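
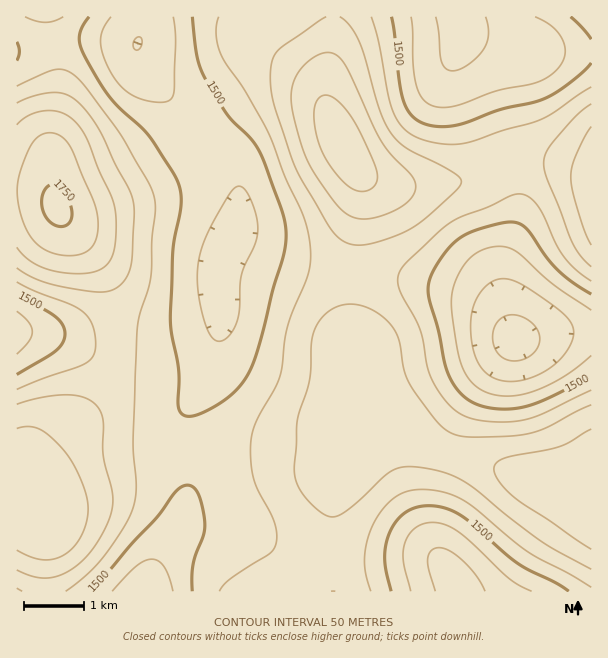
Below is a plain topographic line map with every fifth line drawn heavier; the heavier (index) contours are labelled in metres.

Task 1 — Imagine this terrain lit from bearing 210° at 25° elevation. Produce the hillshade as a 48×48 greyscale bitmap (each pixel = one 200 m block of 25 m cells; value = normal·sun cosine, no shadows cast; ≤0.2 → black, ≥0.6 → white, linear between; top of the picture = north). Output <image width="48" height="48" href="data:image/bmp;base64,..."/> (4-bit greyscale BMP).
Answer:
<image width="48" height="48" href="data:image/bmp;base64,Qk32BAAAAAAAAHYAAAAoAAAAMAAAADAAAAABAAQAAAAAAIAEAAATCwAAEwsAABAAAAAAAAAAAAAAABEREQAiIiIAMzMzAERERABVVVUAZmZmAHd3dwCIiIgAmZmZAKqqqgC7u7sAzMzMAN3d3QDu7u4A////AO7cuqqqq7u6iHd3eIh2ZVRFZ4q8zd7//+7cuqmaq7uph3d3iJiHZVVVaJvN3u7//93Muqmaq7qpiIiIiZmHZlVWebze7v///sy6qZmZqqqYiIiImqmYdmZnm83u/+7u7bqpmIiZqqqZmZiZmqmYd3eJvN7//u7dzKmYh3iImZmZmZmaqqqYiIibze///u3MupiHd3d4iZmZmZqqu6qZmZms3v//7ty7qoiHdmZneImZmqqru6qpmZq97v/+7cuqmYh3dmZmeImZmqqruqqqmaq93u7ty7qZiId3ZlVmeImZqqqqqpmZmZq83dzLqpiHeHd2ZmZmeImZmaqqmZmZmZq7u7qph3d3d3d2ZmZnd4iZmZmpmZmYiJqqqYh2ZVVneHd3d3d3d3iJmZmZmZmIiJmZh2VUREVWeHd3d3d3d3eIiImZmZmYiZmIZUQyIzRWZ1ZmZ2Znd3d3iIiZmZmZmZh2VDIhEjNFVkVWZmZneId3d4iImZmZmYdlQyIREiM0RERVVWZniId3d4iImZmZmIdlQyIhIiMzNERFVWZ3iHd3d4iJmZmZmHZVQzIiIzRERFVVZneIh3d3eIiZmqmZiHZlRDMzRFVVVWZmd4iId2ZneImaqqmYh3ZlVENEVmd3d3d4iZmYd2ZneImaqqmYh3ZlVERVZ4mZiJmqqqqYd2ZneImaqZmId2ZVREVniaqqqczMy7qYd3ZneJmZmZiHdmVERFV4mru7u+7u3cqYh3ZneJqpmYh3ZlVERVaJq7zN3v//7cuph3ZniZqZmYh3ZmVVVmeJq83e////7cuod2ZniZmZmYiHd2Znd3iaq83v///+7cqYdmZ3iZmZmZmYiIiIiIiavN7////u3LmHZmZ4iJmZmaqpmZmZmJmqvN7v/+7dy5hmZmd4iImZqqq7qqqqmZqrzN3u7t3MqYZmZnd4iJmaq7vMu7uqqqu8zN3d3czKl2VWZneIiJmqu8zMzLu6qrvMzM3d3cupdlVVZnd4iJqrzN3dy7uqqrvMvMzd3LqYZURFVmd4iJq83e7dy6qZmau7u8zczKmHVERERVZ4iJq93u7cupiHeJmZqrzMu5mGVDNERVZ4iJrN7u7bqHZmZniImru7qph2VENERWZ4iavN7u3KhlRERWZ3iaqqmZh2VDNERWd4iazd7ty5dTIiNFVneImZmYh1QzM0VWd4mrze7cunUyERI0VWZ3eIiHZUMyIzRWeJmrzd3cqGQhESI0VVZmZ3iGVDMiIjRWeJq8zd3Ll1MhEiNEVVVVVmd1RDMhEjRniau8zMy6hkMiIzRFVVRERWZkRDMiEkV4mrvMzLupdkMzM0VWZlVERVVVVUQyI1aJq7zLu6qYdUQzNFZndmZVVmZnZlQzNGeJq8zLupmHZVRERFZ3d3d2d3d4iGVERXiaq7u7qZh3ZlRERWd4iIiIiZmaqYZVZ4iau7uqmId3ZlRERWd4iImZqqu8uph3eImqu7qpiHd3ZlREVWZ3iZqqu8zMy6mIiJmru7qYh3d3ZlVEVWZ3iaq7zN3Q=="/>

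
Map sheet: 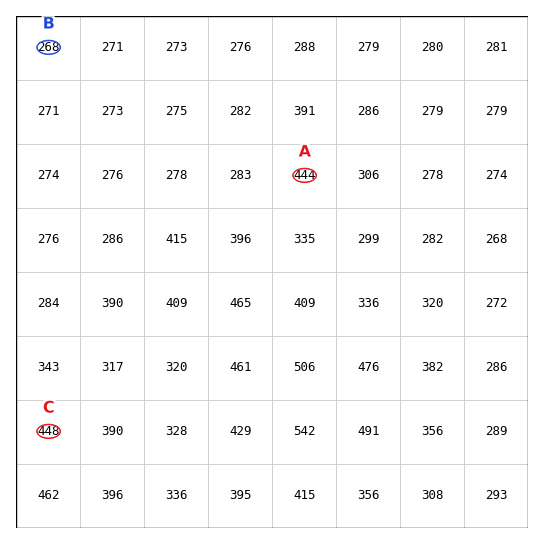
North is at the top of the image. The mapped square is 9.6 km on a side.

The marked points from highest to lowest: C A B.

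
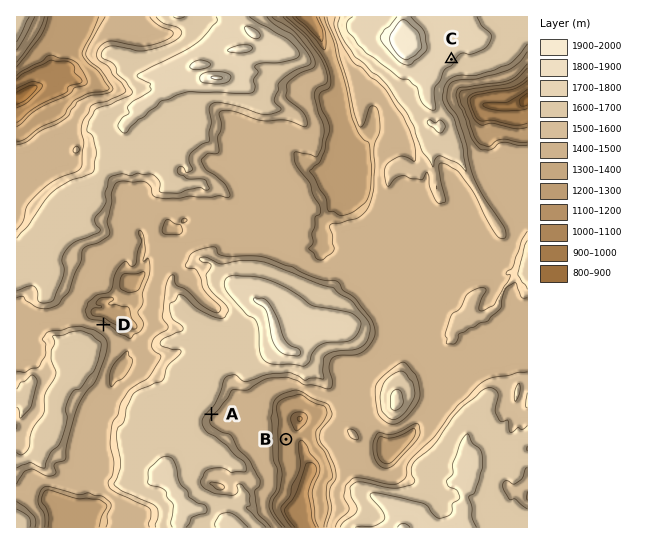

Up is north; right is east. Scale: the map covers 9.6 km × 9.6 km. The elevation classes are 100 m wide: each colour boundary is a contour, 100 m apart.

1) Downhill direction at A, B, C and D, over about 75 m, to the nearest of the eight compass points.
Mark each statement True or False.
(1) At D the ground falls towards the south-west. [False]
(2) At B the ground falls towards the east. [True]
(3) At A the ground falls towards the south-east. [True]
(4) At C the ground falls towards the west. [False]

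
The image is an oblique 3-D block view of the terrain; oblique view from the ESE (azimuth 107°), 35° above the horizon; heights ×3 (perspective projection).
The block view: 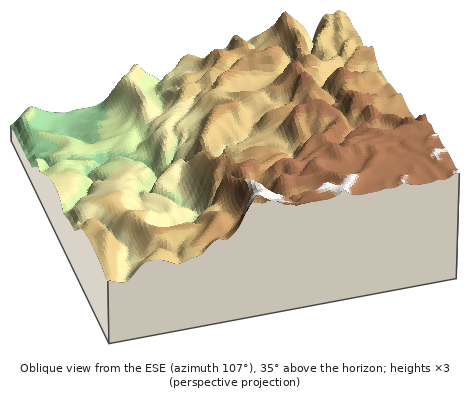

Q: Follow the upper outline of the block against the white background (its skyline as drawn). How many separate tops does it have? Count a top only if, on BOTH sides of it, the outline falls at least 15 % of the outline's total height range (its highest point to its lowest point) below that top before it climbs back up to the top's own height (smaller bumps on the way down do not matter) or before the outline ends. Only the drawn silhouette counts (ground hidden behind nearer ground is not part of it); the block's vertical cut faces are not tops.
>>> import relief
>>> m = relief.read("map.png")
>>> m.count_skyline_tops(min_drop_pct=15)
2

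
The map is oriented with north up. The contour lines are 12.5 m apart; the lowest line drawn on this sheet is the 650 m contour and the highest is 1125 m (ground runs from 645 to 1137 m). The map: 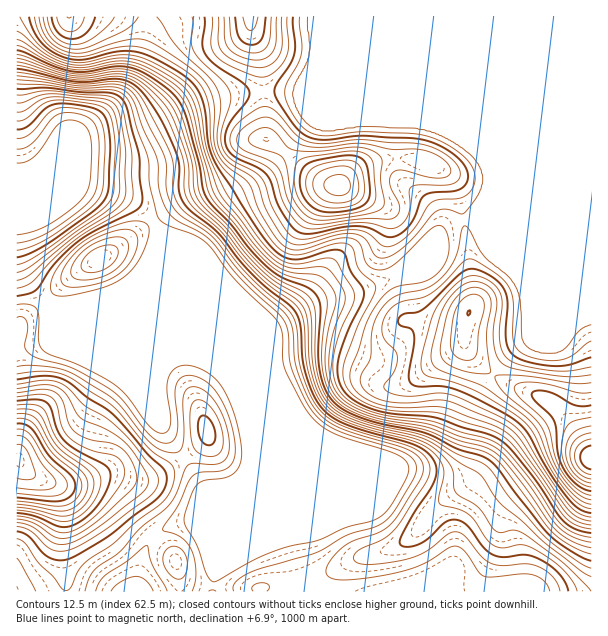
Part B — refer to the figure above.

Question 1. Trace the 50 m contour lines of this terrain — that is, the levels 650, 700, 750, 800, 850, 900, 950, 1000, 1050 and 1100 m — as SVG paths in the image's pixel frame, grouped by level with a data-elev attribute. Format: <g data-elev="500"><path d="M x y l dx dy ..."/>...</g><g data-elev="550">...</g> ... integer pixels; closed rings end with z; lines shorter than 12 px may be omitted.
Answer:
<g data-elev="650"><path d="M17 163l9-1 9-6 21-29 7-6 8-1 8 2 5 3 5 6 3 15-1 28-2 13-5 9-12 13-22 15-16 7-17 4"/></g><g data-elev="700"><path d="M17 121l9-2 15-14 10-4 15-1 32 5 7 4 5 7 3 13 2 20-1 42-2 7-5 6-10 9-53 38-17 10-10 4"/></g><g data-elev="750"><path d="M17 89l28-1 36 4 26 0 7 2 6 3 7 11 12 45 1 26 2 19-1 8-5 4-44 22-20 14-19 20-17 24-6 3-13 3"/></g><g data-elev="800"><path d="M17 539l9 5 12 18 15 14 9 12 3 2 3 0 4-5 7-15 6-7 28-19 23-22 28-21 7-12 4-15-1-6-3-4-22-16-35-41-40-27-12-6-12-2-15 0-18 2"/><path d="M207 456l8 0 6-4 2-8-1-12-4-13-6-11-8-6-7-2-5 4-2 6 1 30 5 10 4 4z"/><path d="M85 272l13 0 12-6 7-9 1-5-1-4-4-3-6 0-9 3-8 4-6 6-3 6 1 5z"/><path d="M17 72l60 12 42-2 9 3 7 5 10 14 25 49 3 12 0 26 6 15 7 7 29 21 31 39 18 17 22 18 7 8 4 13 1 27 3 13 9 24 8 15 11 10 12 7 21 8 46 13 12 6 6 6 4 9-2 10-28 45-14 15-28 14-4 6 1 4 7 3 10 0 38-6 18-8 21-16 7-2 9 4 17 21 9 6 12 3 25-2 15 5 12 10 5 12"/></g><g data-elev="850"><path d="M17 519l18 5 22 14 8 0 7-1 16-9 19-15 25-24 4-6 1-6-6-18-11-12-9-4-24-4-13-8-6-9-5-21-6-8-6-3-7-1-27 4"/><path d="M17 58l10 3 32 11 15 4 15 0 25-5 14 1 15 7 17 14 12 14 8 16 11 36 3 30 5 12 27 27 19 24 16 18 15 12 24 14 8 9 3 13 1 36 2 17 6 19 8 14 11 9 18 8 69 19 11 6 24 17 15 8 7 7 12 19 8 9 18 14 26 25 34 26 10 6"/></g><g data-elev="900"><path d="M17 507l18 3 24 6 10-1 9-4 9-8 5-11 2-9-2-7-4-6-23-17-9-9-17-30-9-5-13 0"/><path d="M17 39l7 3 25 17 22 8 15 0 31-6 18 2 20 9 23 15 8 9 6 12 19 78 8 15 18 20 20 26 16 17 17 8 30 4 7 6 7 9 2 12-8 30-3 29 4 21 8 15 13 10 19 8 17 4 42 7 30 13 24 6 10 5 9 7 9 10 46 62 16 11 19 7"/></g><g data-elev="950"><path d="M17 493l27 3 12 0 8-4 3-7-3-8-19-19-15-23-6-5-7-1"/><path d="M34 17l3 12 6 10 9 9 11 6 9 2 9 1 36-10 21 0 11 3 13 7 32 20 8 10 6 14 2 12 1 28 4 15 9 13 17 17 13 27 20 30 11 9 11 3 10-2 29-9 7-1 6 1 5 5 6 20 16 16-1 9-16 30-14 39-1 15 3 8 4 6 12 9 18 7 18 3 42 2 48 16 12 5 9 7 9 10 48 67 10 7 15 4"/></g><g data-elev="1000"><path d="M591 357l-21 8-15 1-25-4-16-6-5-6-3-9 2-38-3-12-10-12-10-6-9-4-8 0-6 3-37 36-8 4-13 2-6 6 1 5 12 4 3 6 0 10-5 30 2 9 6 2 24 0 15 4 23 10 36 20 13 14 19 34 20 30 12 11 12 4"/><path d="M52 17l2 9 5 7 6 4 7 2 8-2 6-4 6-7 3-9"/><path d="M204 17l1 9-3 18 3 10 11 12 27 17 6 9-2 9-14 17-6 10-2 10 2 9 7 9 24 12 9 7 4 8 7 23 14 21 5 4 8 3 51-8 14 2 17 9 11-2 7-5 6-7 10-23 4-5 7-2 23-2 9-4 4-8-2-11-7-9-10-8-12-7-14-4-61-4-41 4-12-3-9-5-7-9-13-18-6-13 2-8 14-19 4-11 1-9-2-28"/></g><g data-elev="1050"><path d="M591 392l-13 1-29-8-18-3-13 2-3 2-1 3 4 7 22 20 7 9 3 9 5 24 10 18 13 13 7 5 6 1"/><path d="M465 360l8-1 4-8 2-19 5-27-2-7-6-4-8 1-7 6-5 8-3 11-3 21 1 9 5 7z"/><path d="M324 216l33-4 10-3 6-5 3-9-2-28-2-8-4-4-9-3-12-1-39 6-7 2-4 3-2 6-1 12 2 11 3 7 10 13 7 4z"/><path d="M229 17l2 18 3 9 8 6 12 3 8-2 6-6 2-9 1-19"/></g><g data-elev="1100"><path d="M591 433l-9 2-6 4-4 6-2 8 1 9 5 9 8 6 7 2"/><path d="M335 195l9 0 5-4 1-9-5-6-6-2-6 1-6 3-2 4-1 4 2 4z"/></g>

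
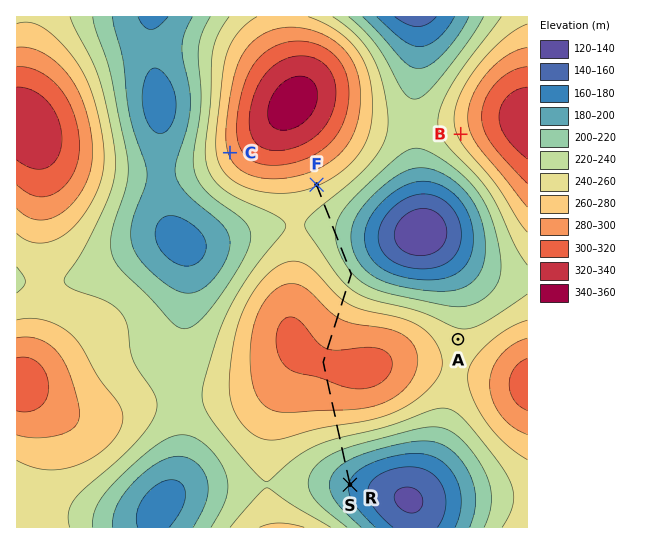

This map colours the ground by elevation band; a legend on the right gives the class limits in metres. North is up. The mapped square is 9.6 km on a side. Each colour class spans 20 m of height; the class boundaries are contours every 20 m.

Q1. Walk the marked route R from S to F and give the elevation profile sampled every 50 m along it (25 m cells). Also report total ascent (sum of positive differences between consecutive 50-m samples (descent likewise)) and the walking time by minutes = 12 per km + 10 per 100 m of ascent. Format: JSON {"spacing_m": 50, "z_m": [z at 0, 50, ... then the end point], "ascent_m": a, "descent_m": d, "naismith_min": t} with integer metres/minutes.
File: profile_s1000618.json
{"spacing_m": 50, "z_m": [179, 180, 182, 184, 186, 189, 191, 195, 198, 202, 205, 209, 214, 218, 222, 227, 231, 235, 240, 244, 249, 253, 257, 261, 265, 268, 272, 275, 278, 281, 284, 286, 289, 291, 293, 294, 296, 297, 298, 299, 300, 301, 301, 302, 302, 302, 302, 302, 302, 302, 301, 301, 300, 299, 298, 297, 296, 295, 293, 292, 290, 288, 286, 284, 282, 279, 276, 274, 271, 268, 265, 261, 258, 254, 251, 247, 243, 240, 236, 232, 228, 224, 221, 220, 219, 218, 217, 216, 216, 215, 215, 215, 216, 216, 216, 217, 218, 219, 220, 221, 222, 223, 225, 226, 228, 230, 231, 233, 236, 238, 240, 242, 245, 248, 250, 253, 256, 260, 262], "ascent_m": 170, "descent_m": 87, "naismith_min": 88}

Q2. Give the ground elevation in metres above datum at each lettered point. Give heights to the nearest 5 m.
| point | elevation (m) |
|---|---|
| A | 245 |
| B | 265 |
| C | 285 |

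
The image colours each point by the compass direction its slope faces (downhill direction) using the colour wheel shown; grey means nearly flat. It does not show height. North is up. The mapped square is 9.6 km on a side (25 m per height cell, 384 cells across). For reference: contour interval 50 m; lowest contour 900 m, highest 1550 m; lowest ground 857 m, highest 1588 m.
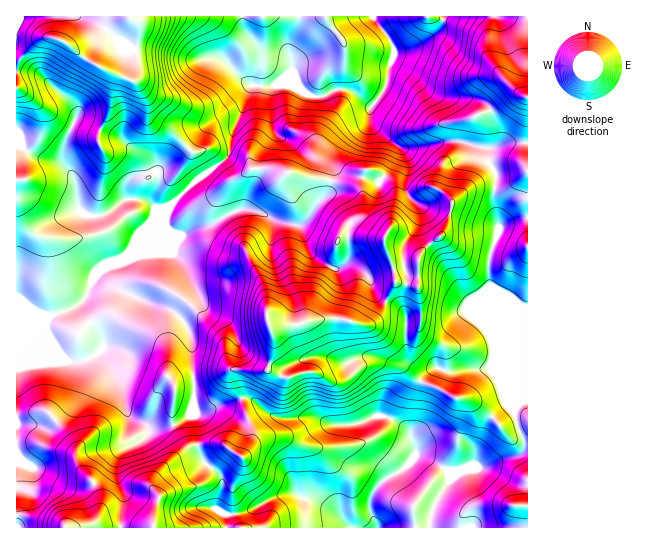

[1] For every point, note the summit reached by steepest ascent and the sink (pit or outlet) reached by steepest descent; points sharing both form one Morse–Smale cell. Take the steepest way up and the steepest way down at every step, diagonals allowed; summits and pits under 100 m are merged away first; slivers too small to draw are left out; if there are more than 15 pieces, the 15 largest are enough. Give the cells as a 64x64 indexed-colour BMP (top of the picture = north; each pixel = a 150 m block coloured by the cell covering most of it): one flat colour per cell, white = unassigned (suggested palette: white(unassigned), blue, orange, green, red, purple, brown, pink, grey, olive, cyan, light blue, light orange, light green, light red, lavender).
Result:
<image width="64" height="64" href="data:image/bmp;base64,Qk12CAAAAAAAAHYAAAAoAAAAQAAAAEAAAAABAAQAAAAAAAAIAAATCwAAEwsAABAAAAAAAAAA////ALR3HwAOf/8ALKAsACgn1gC9Z5QAS1aMAMJ34wB/f38AIr28AM++FwDox64AeLv/AIrfmACWmP8A1bDFAERERERERERERmZmZmaIiIiIiIiIhmZjMzMzMzMzMzMzRERERERERERGZmZmZmiIiIiIiIhmZmMzMzMzMzMzMzNEREREREREREZmZmZmZmaIiIiIhmZmMzMzMzMzMzMzM0RERERERERERGZmZmZmZmaIiIZmZmYzMzMzMzMzMzMzRERERERERERERmZmZmZmZmZmZmZmZmMzMzMzMzMzMzNEREREREREREREREZmZmZmZmZmZmZmYzMzMzMzMzMzM0RERERERERERERERGZmZmZmZmZmZmZmYzMzMzMzMzMzREREREREREREREREZmZmZmZmZmZmZmZmYzMzMzMzMzNERERERERERERERERGZmZmZmZmZmZmZmZjMzMzMzMzM0RERERERERERERERERkRmZmZmZmZmZmZmYzMzMzMzMzRERERERERERERERERERGZmZmZmZmZmZmZjMzMzMzMzNERERERERERERERERERERmZmZmZmZmZmZjMzMzMzMzM0REREREREREQURERERERmZmZmZmZmZmZmMzMzMzMzMzREREREREREERERRERERGZmZmZjMzM2ZjMzMzMzMzMzNEREREREREERERERFEREZjMzMzMzMzMzMzMzMzMzMzM0REREREREQRERERERFEZjMzMzMzMzMzMzMzMzMzMzMzREREREREQREREREREREzMzMzMzMzMzMzMzMzMzMzMzdERERERERBERERERERETMzMzMzMzMzMzMzMzMzMzMzN0REREREREERERERERERMzMzMzMzMzMzMzMzMzMzMzM3REREREREEREREREREREzMzMzMzMzMzMzMzMzMzMzMzdEREREREERERERERERERERMzMzMzMzMzMzMzMzMzMzN0RERBERQREREREREREREREzMzMzMzMzMzMzMzMzMzM3RERBERERERERERERERERETMzMzMzMzMzMzMzMzMzM3dERBERERERERERERERERERMzMzMzMzMzMzMzMzMzMzd0REEREREREREREREREREREzMzMzMzMzMzMzMzMzMzN3REQRERERERERERERERERERETMzMzMTMzMzMzMzMzN3dERBEREREREREREREREREREREREREREzMzMzMzMzM3dyIiIiERERERERERERERERERERERERERMzMzMzMzM3d3IiIiIhEREREREREREREREREREREREREzMzMzMzMzd3ciIiIiIRERERERERERERERERERERERERMzMzMzMzN3dyIiIiIhEREREREREREREREREREREREREzEzMzMzN3d3IiIiIiIRERERERERERERERERERERERERETMzMzM3d3ciIiIiIiERERERERERERERERERERERERERMzMzMzd3dyIiIiIiIiEREREREREREREREREREREREREzMzMzN3d3IiIiIiIiIhERERERERERERERERERERERERMzMzM3d3ciIiIiIiIiIRERERERERERERERERERERERETMzMzN3dyIiIiIiIiIiEREREREREREREREREREREREREzMzM3d3IiIiIiIiIiIhERERERERERERERERERERERERMzMzd3ciIiIiIiIiIiIREREREREREREREREREREREREzMzN3dyIiIiIiIiIiIiERERERERERERERERERERERETMzM3d3IiIiIiIiIiIiIREREREREREREREREREREREREzMzd3ciIiIiIiIiIiIiERERERERERERERERERERERETMzN3dyIiIiIiIiIiIiIiERERERERERERERERERERERETMVd3IiIiIiIiIiIiIiIhERERERERERERERERERERERERVVciIiIiIiIiIiIiIiIRERERERERERERERERERERERFVVSIiIiIiIiIiIiIiIiERERERERERERERERERERERFVVVIiIiIiIiIiIiIiIiIhEREREREREREREREREREREVVVUiIiIiIiIiIiIiIiIiIREREREREREREREREREREVVVVSIiIiIiIiIiIiIiIiIhERERERERERERFVVVVVVVVVVVIiIiIiIiIiIiIiIiIiERERERERERERFVVVVVVVVVVVUiIiIiIiIiIiIiIiIiIhERERERERERFVVVVVVVVVVVVSIiIiIiIiIiIiIiIiIiERERERERERFVVVVVVVVVVVVVIiIiIiIiIiIiIiIiIiIREREREREREVVVVVVVVVVVVVUiIiIiIiIiIiIiIiIiIiERERERERERFVVVVVVVVVVVVSIiIiIiIiIiIiIiIiIiIRERERERERERVVVVVVVVVVVVIiIiIiIiIiIiIiIiIiIiIiEhERERERFVVVVVVVVVVVUiIiIiIiIiIiIiIiIiIiIiIiERERERERVVVVVVVVVVVSIiIiIiIiIiIiIiIiIiIiIiERERERERFVVVVVVVVVVVIiIiIiIiIiIiIiIiIiIiIhEREREREREVVVVVVVVVVVUiIiIiIiIiIiIiIiIiIiIhERERERERERFVVVVVVVVVVSIiIiIiIiIiIiIiIiIiIhERERERERERERFVVVVVVVVVIiIiIiIiIiIiIiIiIiIhERERERERERERERFVVVVVVVUiIiIiIiIiIiIiIiIiIhERERERERERERERERVVVVVVVSIiIiIiIiIiIiIiIiIiERERERERERERERERFVVVVVVV"/>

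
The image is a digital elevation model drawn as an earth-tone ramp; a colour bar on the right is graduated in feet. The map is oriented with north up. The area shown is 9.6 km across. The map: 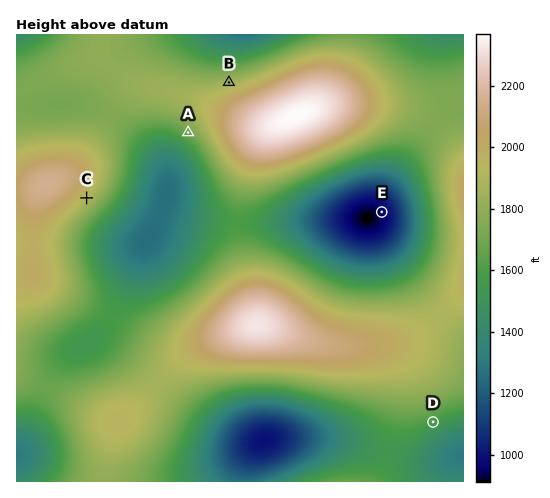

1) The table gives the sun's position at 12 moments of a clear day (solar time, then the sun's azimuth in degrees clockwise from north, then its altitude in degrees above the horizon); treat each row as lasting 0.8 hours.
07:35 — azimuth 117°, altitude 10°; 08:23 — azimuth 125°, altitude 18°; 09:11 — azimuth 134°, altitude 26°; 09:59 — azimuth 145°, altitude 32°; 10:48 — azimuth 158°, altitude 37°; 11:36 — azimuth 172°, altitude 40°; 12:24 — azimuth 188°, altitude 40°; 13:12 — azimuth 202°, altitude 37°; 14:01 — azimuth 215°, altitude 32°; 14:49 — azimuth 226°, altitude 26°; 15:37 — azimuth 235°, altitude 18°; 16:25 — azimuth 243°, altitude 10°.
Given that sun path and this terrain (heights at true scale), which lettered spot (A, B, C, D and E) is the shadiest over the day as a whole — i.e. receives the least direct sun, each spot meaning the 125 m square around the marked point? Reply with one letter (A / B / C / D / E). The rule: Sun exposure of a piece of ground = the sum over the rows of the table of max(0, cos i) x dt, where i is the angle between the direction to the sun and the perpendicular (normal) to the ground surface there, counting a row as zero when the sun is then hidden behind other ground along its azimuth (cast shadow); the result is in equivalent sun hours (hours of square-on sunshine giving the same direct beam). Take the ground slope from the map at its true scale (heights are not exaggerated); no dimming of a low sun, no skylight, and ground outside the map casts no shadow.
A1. B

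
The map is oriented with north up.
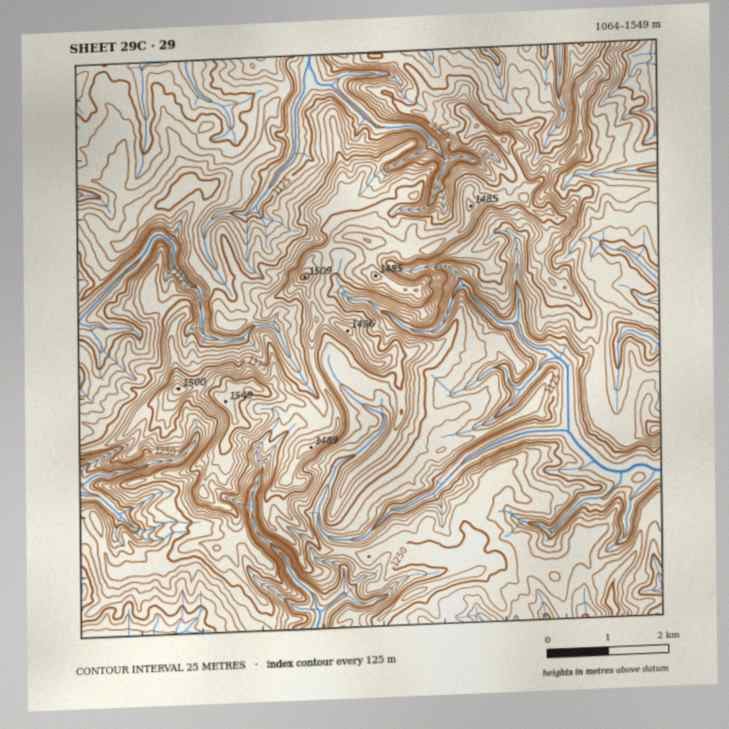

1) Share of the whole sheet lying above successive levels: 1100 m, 92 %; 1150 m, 77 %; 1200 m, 55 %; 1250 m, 34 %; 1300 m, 23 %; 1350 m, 14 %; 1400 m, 8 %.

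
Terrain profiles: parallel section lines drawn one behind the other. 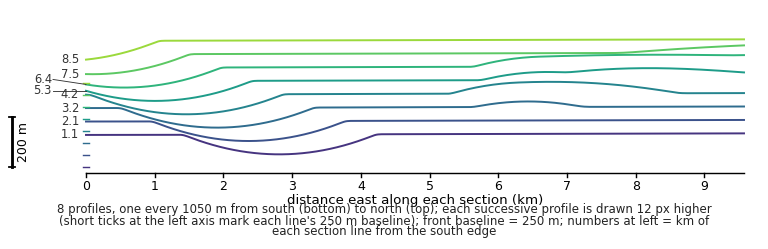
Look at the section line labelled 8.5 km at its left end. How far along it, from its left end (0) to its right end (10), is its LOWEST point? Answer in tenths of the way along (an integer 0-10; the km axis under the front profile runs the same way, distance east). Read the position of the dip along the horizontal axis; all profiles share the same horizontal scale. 0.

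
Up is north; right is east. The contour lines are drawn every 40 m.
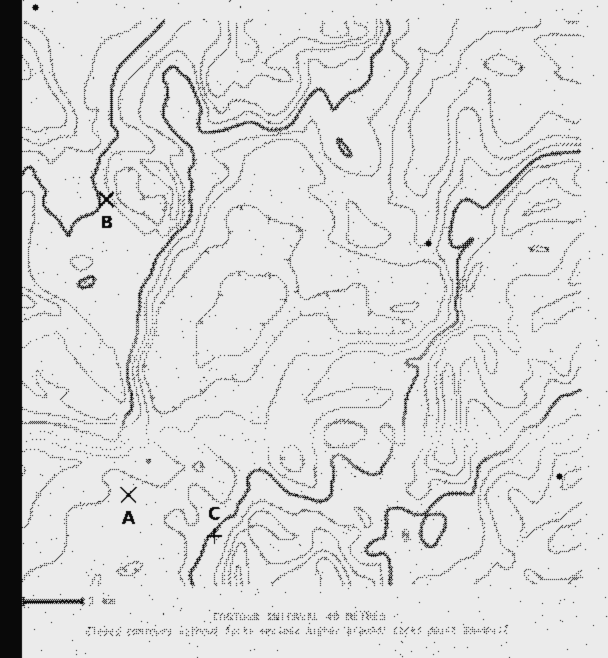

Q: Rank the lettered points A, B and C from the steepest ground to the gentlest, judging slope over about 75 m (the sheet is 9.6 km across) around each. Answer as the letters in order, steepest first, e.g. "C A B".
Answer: B C A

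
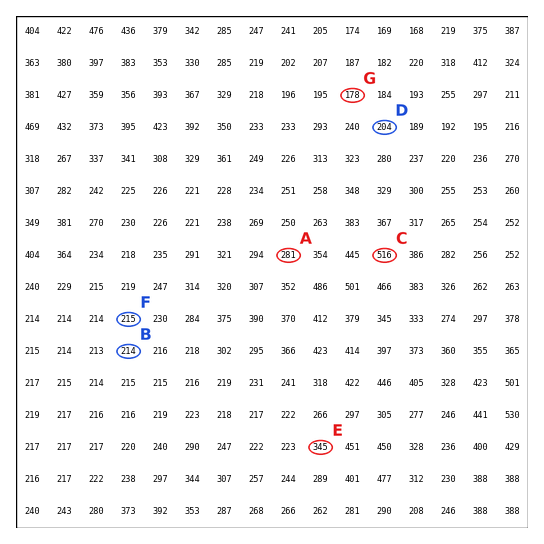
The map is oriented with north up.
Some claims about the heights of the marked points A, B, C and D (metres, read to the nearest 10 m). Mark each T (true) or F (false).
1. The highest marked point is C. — T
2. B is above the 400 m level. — F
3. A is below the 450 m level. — T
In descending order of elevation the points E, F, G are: E F G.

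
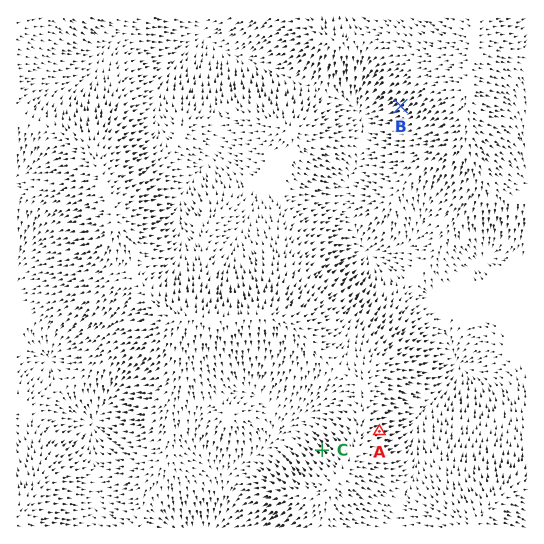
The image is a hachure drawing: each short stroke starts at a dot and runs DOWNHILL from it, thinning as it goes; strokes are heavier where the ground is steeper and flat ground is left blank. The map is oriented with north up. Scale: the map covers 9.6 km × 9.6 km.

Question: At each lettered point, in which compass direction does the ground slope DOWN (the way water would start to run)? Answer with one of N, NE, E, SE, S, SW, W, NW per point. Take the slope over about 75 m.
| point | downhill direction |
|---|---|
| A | E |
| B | SW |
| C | NW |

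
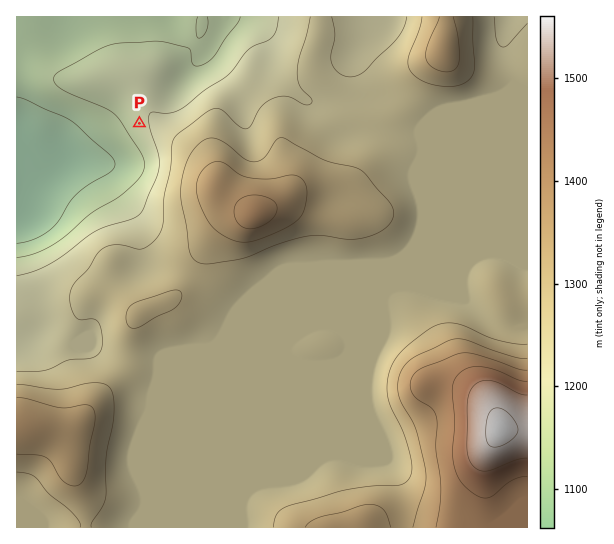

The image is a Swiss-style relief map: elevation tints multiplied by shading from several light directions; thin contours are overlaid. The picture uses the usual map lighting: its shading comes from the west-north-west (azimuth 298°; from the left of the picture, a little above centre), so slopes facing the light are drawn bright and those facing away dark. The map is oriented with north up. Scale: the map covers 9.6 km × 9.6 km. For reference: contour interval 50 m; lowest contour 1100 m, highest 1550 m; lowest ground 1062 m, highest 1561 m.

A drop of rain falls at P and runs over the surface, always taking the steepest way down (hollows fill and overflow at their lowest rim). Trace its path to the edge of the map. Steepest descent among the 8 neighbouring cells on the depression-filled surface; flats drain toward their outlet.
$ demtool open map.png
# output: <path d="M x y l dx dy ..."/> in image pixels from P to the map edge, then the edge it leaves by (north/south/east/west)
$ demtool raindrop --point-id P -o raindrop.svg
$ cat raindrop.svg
<path d="M139 123l-36 36-52 0-4 3-30 0"/>
exit: west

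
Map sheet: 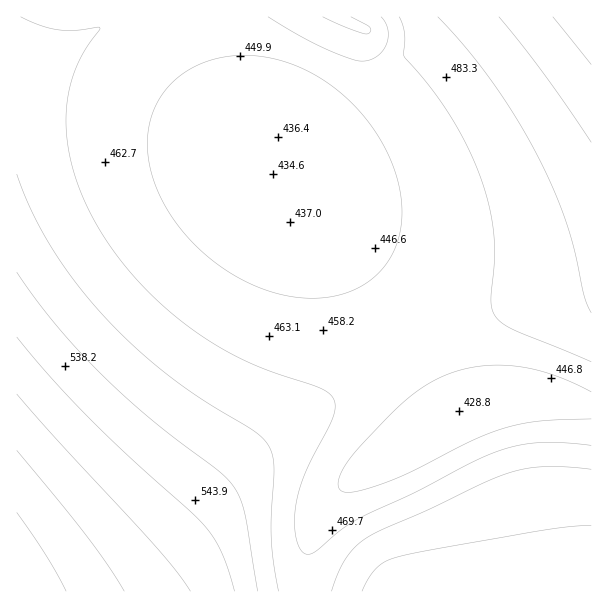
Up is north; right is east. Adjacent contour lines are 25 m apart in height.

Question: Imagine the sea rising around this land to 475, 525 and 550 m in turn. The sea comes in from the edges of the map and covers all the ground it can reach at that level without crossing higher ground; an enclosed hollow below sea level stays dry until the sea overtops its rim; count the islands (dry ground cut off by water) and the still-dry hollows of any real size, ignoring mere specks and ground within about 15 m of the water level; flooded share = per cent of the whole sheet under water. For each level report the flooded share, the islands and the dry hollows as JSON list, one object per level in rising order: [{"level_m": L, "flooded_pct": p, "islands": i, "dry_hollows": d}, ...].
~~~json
[{"level_m": 475, "flooded_pct": 48, "islands": 0, "dry_hollows": 0}, {"level_m": 525, "flooded_pct": 81, "islands": 0, "dry_hollows": 0}, {"level_m": 550, "flooded_pct": 90, "islands": 0, "dry_hollows": 0}]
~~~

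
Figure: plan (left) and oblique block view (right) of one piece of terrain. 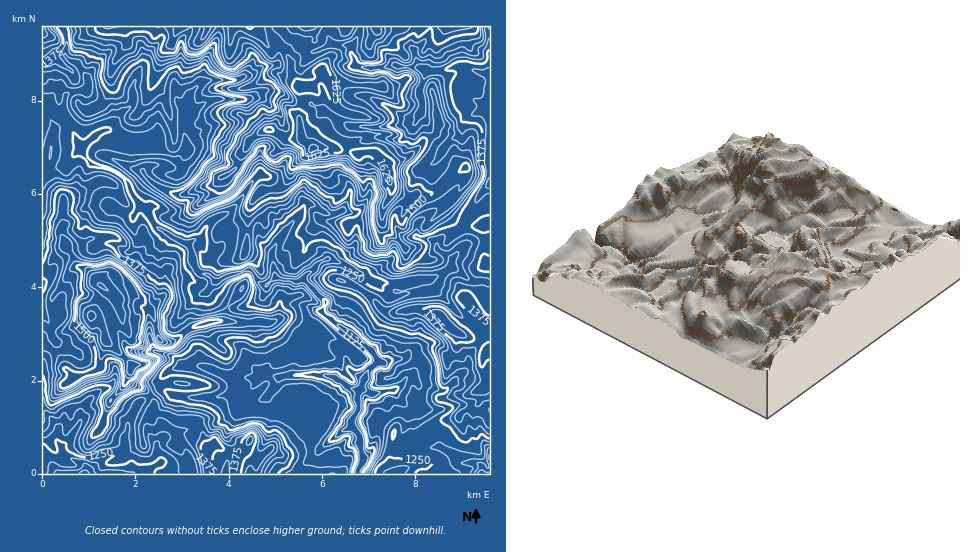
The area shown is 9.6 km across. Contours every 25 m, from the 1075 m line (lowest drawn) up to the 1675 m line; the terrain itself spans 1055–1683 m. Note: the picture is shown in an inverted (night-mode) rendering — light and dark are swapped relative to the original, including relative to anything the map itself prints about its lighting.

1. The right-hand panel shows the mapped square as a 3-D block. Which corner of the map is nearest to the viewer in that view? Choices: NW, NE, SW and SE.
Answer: NE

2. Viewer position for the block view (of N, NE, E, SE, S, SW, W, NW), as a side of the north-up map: NE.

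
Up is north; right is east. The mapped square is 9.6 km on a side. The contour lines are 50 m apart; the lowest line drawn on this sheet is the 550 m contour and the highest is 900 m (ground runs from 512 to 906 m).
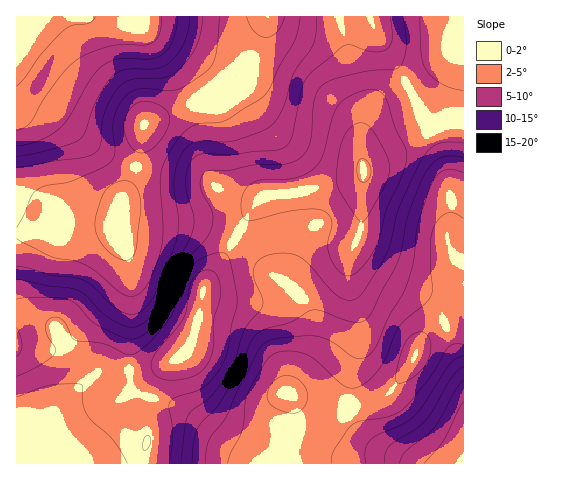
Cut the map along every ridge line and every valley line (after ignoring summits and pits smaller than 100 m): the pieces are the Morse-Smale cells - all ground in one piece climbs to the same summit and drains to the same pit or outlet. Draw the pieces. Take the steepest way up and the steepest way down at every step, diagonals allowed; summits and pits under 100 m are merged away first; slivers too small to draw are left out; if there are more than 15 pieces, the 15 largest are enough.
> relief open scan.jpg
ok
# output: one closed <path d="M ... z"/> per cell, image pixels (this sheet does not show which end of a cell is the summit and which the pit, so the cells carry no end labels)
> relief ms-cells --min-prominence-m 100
<path d="M463 16l-196 0-4 16-11 24-20 25-24 17-65 27-2 22-6 24-14 29-3 15-7 7-48 2-22 7-25 3 1 230 119 0 2-3 10-21 0-30 7-24 10-18 17-12 7-9 8-22 7-38 51-83 12-10 31-2 60-14 6-4 0-7 5-5 44-21 35-20 7-6 5-18 0-58 4-6z"/><path d="M463 34l-3 5 0 58-5 18-7 6-35 20-44 21-5 5 0 7-6 4-60 14-31 2-12 10-51 83-7 38-8 22-7 9-17 12-10 18-7 24 0 30-11 24 151 0 0-24 4-12 2-18-7-18 20 9 22 3 21 2 26-5 10-6 12-12 14-20 9-21 5-6 15-10 23-6z"/><path d="M266 16l-249 0-1 216 25-1 22-7 48-2 7-7 3-15 14-29 6-24 2-22 65-27 24-17 20-25 11-24z"/><path d="M463 320l-22 6-15 10-5 6-9 21-14 20-12 12-10 6-26 5-21-2-22-3-19-8 6 17-2 18-4 12 1 23 174 1z"/>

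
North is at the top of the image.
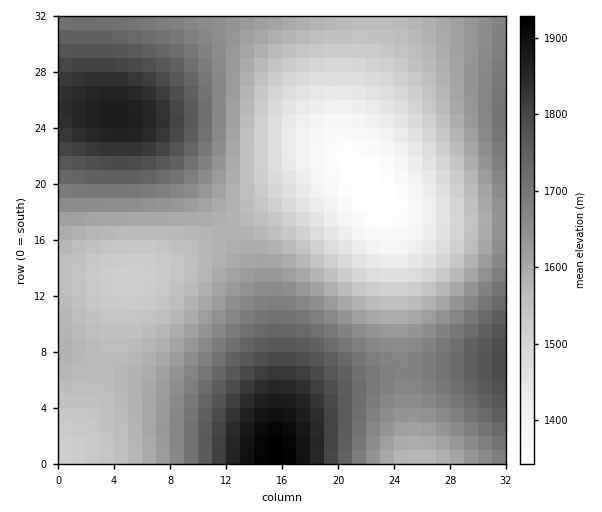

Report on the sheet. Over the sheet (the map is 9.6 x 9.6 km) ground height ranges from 1340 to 1930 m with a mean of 1620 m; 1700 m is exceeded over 24.6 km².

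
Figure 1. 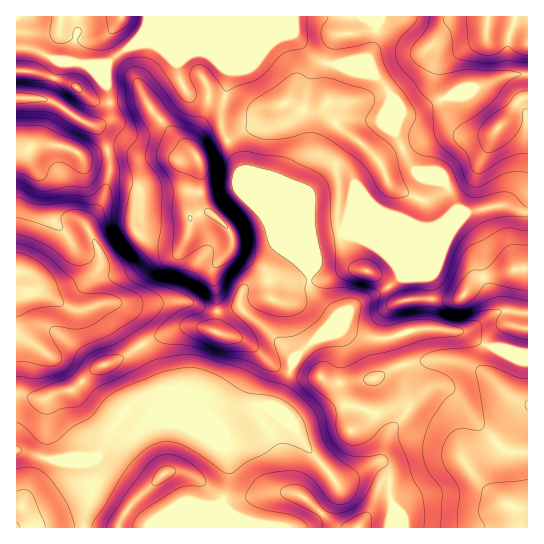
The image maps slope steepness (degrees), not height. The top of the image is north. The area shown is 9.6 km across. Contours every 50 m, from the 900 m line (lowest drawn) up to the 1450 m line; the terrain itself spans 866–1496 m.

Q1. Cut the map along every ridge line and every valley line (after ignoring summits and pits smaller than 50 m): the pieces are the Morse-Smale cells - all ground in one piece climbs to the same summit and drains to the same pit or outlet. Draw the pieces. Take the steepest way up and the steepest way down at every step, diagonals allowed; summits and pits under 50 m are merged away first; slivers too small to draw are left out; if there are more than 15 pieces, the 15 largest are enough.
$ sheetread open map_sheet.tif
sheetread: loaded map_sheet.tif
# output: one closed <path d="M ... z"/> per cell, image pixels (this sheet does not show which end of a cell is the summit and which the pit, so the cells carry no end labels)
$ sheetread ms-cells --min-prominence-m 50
<path d="M201 327l-18 0-28 10-32 20-26 11-27 23-7 0-18 8-10 0-18-6-1 57 34 10 44-3 6-4 7-15 18-28 6-5 6 0 14 11 18 3 25 12 31 19 3 9 0 26-7 18 3 6 1 19 74 0 8-3 17-15 9-12 4-7 0-8 17-7 27-17 8-26 16-19 4-8-6-40-6 1-22 12-28 4-17 0-9-6-19-1-24-8-32-27z"/><path d="M527 16l-176 0-2 17-12 3-8 17-4 20 0 17 3 9-3 7-8 5-11 0-20-8-5 3-1 12-6 7-5 3-23 1-18 12 11 20 16 42 12 16 12 27 18 14 12 13 0-26 5-8 25-6 82 0 22-10 13-13-3-12-8-15-30-12-6-8-20-44 2-21 4 1 7 13 8 1 32-14 15-3 48-20 22-1z"/><path d="M227 140l-30 17-2-1-12 4-14-4-30 0-13-7-16 0-2 2 1 24-4 18-6 16-12 16 13 29 0 12-10 11-13 8-23 8-13 1 32 15 13 0 19-6 49 1 33-3 23 10 17 0 13-4 1-14 10-9 16-4 42 0-1-9-29-25-12-27-12-16-16-42z"/><path d="M309 280l-42 0-16 4-10 9-1 14-13 4-17 0-23-10-33 3-49-1-19 6-13 0-32-16-11 0-13 4-1 96 19 6 10 0 18-8 7 0 27-23 26-11 32-20 28-10 18 0 21 8 19 4 9 5 28 24 24 8 19 1 9 6 17 0 28-4 26-14-8-28-27 0-20-8-5 0-22 8 17-19 0-3-24-24z"/><path d="M506 205l-39 7-46 21-75 0 12 3 21 12 17 17 5 12-18 14-25 12-20 13-19 21 27-8 20 8 21 2 28-10 19-1 31 4 24 15 28 6 10 0 1-140z"/><path d="M350 16l-194 1 9 16 12 29 2 15 5 12 10 7 31 1-4 12 0 17 8 14 13-9 8-3 19 0 5-3 6-7 1-12 5-3 20 8 11 0 8-5 3-4-3-12 0-17 4-20 7-16 13-4z"/><path d="M451 360l-24 0-17 3-7 3 6 40-4 8-16 19-5 21-7 8 6 2 4 5 3 16 12 0 17-6 24-15 18-4 6 5 14 20 21 18 25 6 1-104-19-9-28-25-14-7z"/><path d="M137 405l-6 0-6 5-28 46-16 3 10 4 2 11 0 16-8 21-1 16 139 1 1-19-3-6 7-18 0-26-3-9-31-19-25-12-18-3z"/><path d="M527 75l-22 1-48 20-15 3-32 14-8-1-7-13-4-1-2 21 20 44 6 8 30 12 8 15 3 12-9 10 20-8 31-7 8 0 17 7 5-1z"/><path d="M59 145l-24 0-6 4-13 2 1 146 13-4 24 0 23-8 13-8 9-8 2-7-2-12-12-25 12-16 6-16 4-18-1-24-26 5-13-8z"/><path d="M155 16l-7 1-1 9-6 11-32 26-22 2 18 18 4 11-1 24-5 5-10 3 7 5 9 20 17-2 13 7 30 0 9 4 17-4 2 1 30-16-6-15 0-17 3-11-30-2-10-7-5-12-2-15-12-29z"/><path d="M461 460l-18 4-32 19-21 2-1 10 4 11-2 21 136 1 1-18-26-7-21-18-14-20z"/><path d="M345 233l-31 6-5 8 0 39 28 31 21-14 25-12 18-14-5-12-17-17-21-12z"/><path d="M22 451l-6 0 0 55 7 1 8 12 1 8 51 1 2-17 8-21 0-16-2-11-10-4-31 1z"/><path d="M27 48l-11 1 1 48 32 3 42 25 7 0 10-7 0-29-19-24-34-5z"/>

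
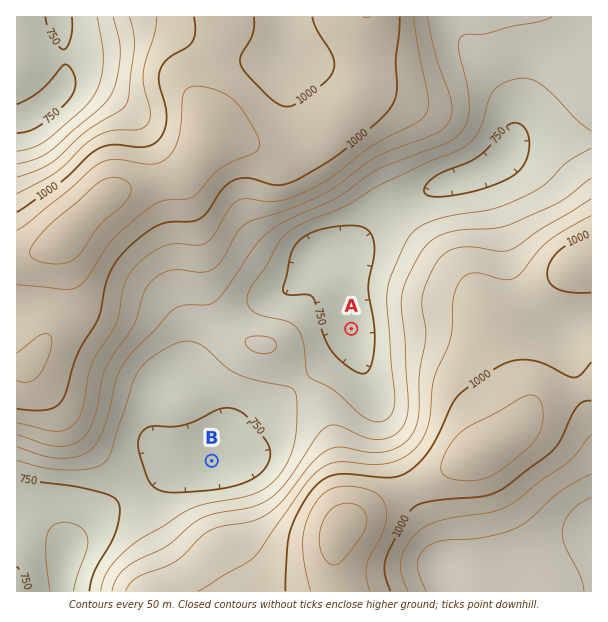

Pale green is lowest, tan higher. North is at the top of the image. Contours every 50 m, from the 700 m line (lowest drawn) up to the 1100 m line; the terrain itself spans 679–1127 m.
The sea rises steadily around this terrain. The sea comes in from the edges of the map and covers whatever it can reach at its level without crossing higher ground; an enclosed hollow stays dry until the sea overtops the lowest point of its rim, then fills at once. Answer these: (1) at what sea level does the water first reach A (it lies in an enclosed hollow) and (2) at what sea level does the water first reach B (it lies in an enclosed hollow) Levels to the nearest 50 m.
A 800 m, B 750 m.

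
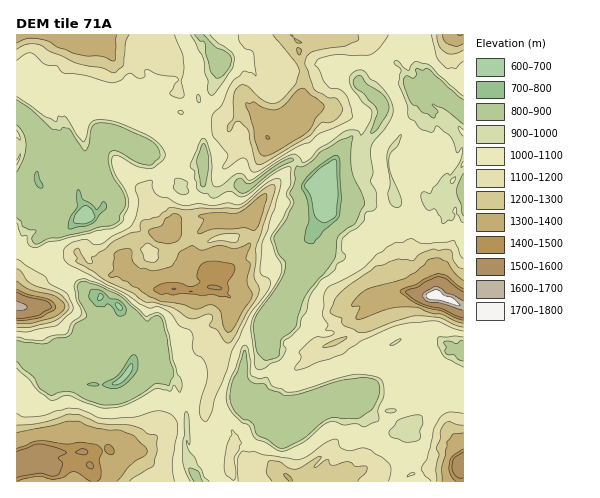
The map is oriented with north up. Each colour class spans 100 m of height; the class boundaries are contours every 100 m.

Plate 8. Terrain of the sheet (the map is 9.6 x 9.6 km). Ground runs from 670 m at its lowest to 1730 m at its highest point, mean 1070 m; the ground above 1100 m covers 34.2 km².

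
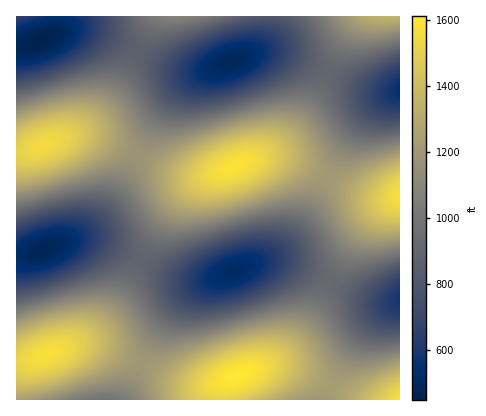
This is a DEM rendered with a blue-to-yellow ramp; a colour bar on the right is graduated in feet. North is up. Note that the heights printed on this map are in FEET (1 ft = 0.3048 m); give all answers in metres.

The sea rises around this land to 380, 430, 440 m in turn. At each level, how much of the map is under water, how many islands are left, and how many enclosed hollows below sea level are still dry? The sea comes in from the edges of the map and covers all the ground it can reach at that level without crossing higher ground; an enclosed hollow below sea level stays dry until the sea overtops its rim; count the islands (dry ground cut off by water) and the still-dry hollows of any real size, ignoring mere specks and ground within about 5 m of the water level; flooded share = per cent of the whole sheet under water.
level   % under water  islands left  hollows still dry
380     73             1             0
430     87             1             0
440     90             1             0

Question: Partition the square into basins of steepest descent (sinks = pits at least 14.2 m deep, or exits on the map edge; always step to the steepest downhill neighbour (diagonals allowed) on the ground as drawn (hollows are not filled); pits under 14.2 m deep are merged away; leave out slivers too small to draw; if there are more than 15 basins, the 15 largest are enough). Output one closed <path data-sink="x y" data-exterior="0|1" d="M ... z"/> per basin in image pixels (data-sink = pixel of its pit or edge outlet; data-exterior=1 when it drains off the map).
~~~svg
<path data-sink="234 272" data-exterior="0" d="M276 157l-12 0-20 5-40 16-16 10-14 14-10 14-37 72-19 30-16 16-22 12 22-1 8 2 20 7 46 23 32 9 12-1 18-5 36-14 18-11 16-15 11-16 49-92 22-23 20-13-18 2-14-3-64-30z"/><path data-sink="230 62" data-exterior="0" d="M360 16l-204 0-36 68-15 24-17 17-23 11 17-1 16 3 70 32 20 6 22-1 44-16 24-13 20-20 16-26 27-54z"/><path data-sink="44 250" data-exterior="0" d="M82 135l-20 3-34 13-12 1 0 210 14-1 40-15 28-17 24-33 46-86 20-22 23-12-23 0-8-2-76-34z"/><path data-sink="40 40" data-exterior="0" d="M156 16l-140 0 0 136 12-1 24-9 30-13 10-8 22-27z"/><path data-sink="400 90" data-exterior="1" d="M400 16l-40 0-19 30-27 54-16 26-20 20-21 12 29 1 26 10 50 24 20 5 16-1z"/><path data-sink="400 300" data-exterior="1" d="M400 198l-20 11-22 23-15 26-27 54-18 28-16 15-22 13 18-2 14 3 68 31 40 0z"/><path data-sink="100 400" data-exterior="1" d="M92 345l-22 1-40 15-14 1 0 38 202 0 3-14 6-6-23 6-22-3-70-32z"/>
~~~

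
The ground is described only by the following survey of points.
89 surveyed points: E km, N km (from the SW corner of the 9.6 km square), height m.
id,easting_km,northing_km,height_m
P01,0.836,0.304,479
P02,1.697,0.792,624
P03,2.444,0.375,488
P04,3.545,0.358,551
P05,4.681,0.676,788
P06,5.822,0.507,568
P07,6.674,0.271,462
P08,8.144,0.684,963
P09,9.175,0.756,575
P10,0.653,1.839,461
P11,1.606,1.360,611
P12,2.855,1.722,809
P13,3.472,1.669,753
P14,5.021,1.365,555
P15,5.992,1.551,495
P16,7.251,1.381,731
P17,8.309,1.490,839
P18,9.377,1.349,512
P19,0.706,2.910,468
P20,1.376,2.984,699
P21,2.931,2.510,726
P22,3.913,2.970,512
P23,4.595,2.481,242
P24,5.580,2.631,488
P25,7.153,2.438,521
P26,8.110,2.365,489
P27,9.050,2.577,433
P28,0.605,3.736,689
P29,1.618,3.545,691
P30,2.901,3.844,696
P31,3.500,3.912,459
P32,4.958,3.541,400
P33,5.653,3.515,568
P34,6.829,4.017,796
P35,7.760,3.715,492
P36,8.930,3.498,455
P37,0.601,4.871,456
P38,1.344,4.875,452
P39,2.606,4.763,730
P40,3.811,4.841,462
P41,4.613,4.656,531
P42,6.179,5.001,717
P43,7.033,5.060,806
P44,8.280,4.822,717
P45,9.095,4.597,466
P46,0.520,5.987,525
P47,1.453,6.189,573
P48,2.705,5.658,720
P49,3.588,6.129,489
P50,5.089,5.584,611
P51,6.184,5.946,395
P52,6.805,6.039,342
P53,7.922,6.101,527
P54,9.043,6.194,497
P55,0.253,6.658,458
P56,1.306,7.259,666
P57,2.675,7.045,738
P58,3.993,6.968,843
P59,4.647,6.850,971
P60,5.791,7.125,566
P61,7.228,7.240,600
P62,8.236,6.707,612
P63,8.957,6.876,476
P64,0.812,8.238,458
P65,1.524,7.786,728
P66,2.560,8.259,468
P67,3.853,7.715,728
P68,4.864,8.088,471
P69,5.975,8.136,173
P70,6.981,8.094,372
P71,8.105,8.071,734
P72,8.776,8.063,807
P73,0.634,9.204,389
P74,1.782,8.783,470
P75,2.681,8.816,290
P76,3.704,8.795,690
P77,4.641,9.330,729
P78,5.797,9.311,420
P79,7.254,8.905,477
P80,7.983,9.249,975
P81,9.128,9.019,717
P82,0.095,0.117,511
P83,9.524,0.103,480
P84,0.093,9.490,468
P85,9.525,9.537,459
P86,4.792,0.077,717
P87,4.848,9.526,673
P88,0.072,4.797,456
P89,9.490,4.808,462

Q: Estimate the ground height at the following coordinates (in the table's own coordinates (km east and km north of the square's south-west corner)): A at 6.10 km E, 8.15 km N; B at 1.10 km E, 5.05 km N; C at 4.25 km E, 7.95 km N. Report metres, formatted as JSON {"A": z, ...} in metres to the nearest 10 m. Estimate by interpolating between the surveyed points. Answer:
{"A": 170, "B": 450, "C": 730}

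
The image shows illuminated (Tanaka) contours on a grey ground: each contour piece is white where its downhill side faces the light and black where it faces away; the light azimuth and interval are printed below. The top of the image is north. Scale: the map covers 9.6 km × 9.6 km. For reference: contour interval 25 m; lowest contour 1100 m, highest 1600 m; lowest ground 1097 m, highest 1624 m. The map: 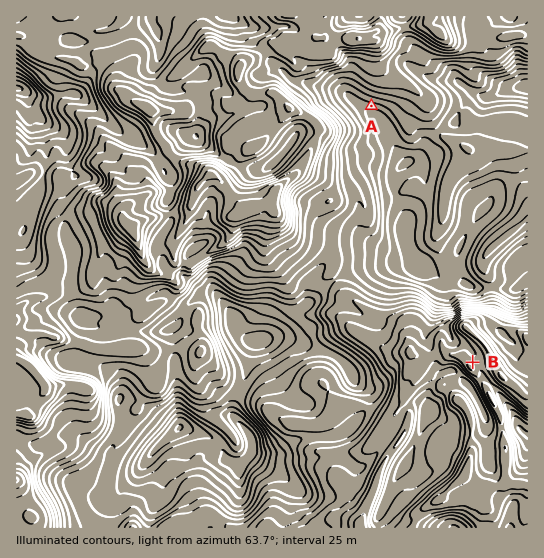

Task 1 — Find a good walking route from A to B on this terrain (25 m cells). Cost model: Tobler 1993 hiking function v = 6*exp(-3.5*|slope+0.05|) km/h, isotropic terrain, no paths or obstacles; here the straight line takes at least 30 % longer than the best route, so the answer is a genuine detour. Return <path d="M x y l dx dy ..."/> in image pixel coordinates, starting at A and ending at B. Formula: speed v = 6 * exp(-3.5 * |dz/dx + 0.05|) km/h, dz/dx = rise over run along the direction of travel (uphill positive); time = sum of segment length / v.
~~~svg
<path d="M371 106l-2 5 0 4 17 35 0 36 4 8 0 45 4 8 0 19 7 13 21 22 9 18 3 3 3 1 4 0 2 2 20 20 8 16 2 1"/>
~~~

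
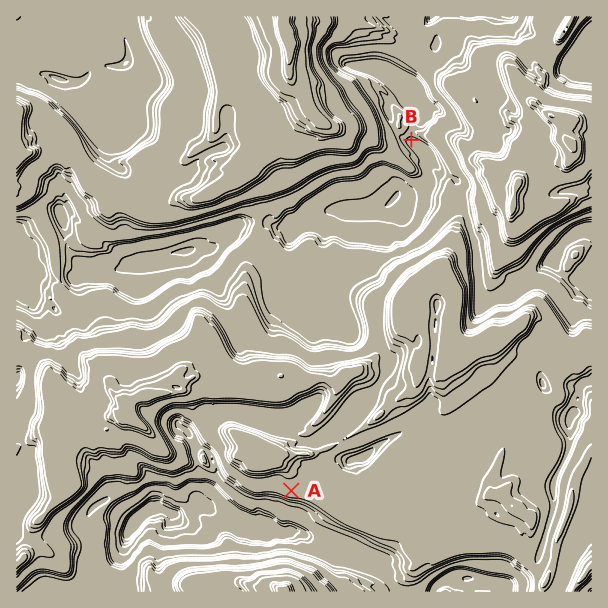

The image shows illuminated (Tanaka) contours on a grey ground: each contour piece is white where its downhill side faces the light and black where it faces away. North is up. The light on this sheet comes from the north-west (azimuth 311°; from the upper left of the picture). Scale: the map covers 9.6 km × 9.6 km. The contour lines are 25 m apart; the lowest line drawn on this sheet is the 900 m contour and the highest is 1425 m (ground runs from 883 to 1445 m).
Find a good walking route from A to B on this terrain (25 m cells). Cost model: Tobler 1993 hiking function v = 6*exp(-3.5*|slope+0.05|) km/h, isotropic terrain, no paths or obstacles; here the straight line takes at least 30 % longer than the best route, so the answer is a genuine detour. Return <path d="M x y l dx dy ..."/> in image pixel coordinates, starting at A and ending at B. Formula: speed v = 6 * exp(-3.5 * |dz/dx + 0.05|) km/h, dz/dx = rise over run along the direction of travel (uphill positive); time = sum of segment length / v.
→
<path d="M291 491l47-47 1-3 6-6 24-48 5-4 4-9 0-11 3-6 0-70 3-6 0-8 2-3 9-9 9-4 4-5 2-3 0-3 3-6 9-9 4-9 0-3 5-9 0-25-3-6 0-3-2-3-1-6-14-27"/>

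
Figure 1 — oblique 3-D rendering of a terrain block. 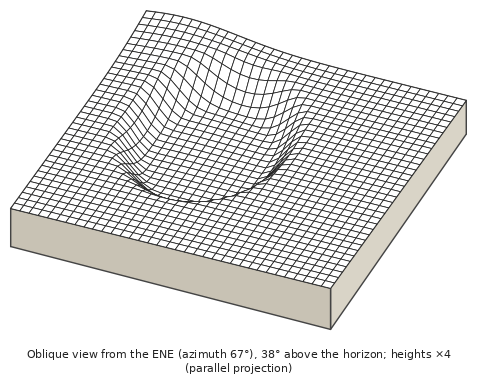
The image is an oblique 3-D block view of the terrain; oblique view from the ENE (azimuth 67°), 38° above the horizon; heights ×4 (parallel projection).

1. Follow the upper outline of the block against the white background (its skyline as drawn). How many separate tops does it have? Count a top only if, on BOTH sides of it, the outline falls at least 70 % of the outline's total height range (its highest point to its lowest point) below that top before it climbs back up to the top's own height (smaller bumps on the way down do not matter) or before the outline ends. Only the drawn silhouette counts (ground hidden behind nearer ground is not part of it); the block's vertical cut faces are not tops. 0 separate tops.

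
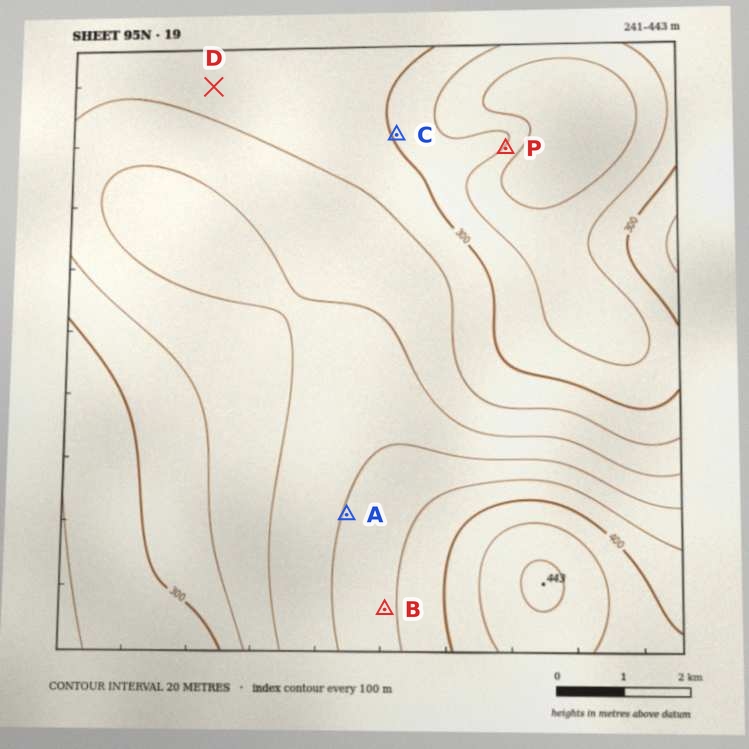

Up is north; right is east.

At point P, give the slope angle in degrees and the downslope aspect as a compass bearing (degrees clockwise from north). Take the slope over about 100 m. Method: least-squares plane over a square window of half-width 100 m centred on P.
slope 5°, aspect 133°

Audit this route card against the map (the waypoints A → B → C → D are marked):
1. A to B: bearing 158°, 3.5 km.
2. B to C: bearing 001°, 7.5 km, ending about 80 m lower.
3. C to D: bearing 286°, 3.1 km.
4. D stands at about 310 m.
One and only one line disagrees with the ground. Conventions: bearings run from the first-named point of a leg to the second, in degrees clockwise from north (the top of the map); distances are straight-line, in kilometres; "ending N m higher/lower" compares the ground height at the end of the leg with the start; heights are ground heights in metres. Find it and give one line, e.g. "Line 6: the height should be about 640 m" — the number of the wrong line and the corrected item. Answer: Line 1: the distance should be 1.6 km.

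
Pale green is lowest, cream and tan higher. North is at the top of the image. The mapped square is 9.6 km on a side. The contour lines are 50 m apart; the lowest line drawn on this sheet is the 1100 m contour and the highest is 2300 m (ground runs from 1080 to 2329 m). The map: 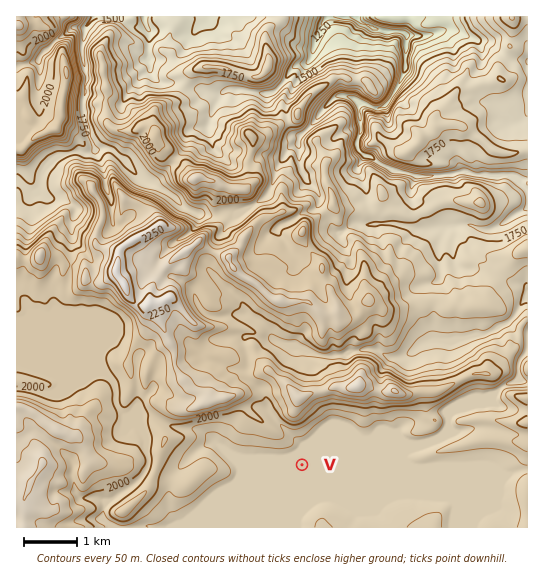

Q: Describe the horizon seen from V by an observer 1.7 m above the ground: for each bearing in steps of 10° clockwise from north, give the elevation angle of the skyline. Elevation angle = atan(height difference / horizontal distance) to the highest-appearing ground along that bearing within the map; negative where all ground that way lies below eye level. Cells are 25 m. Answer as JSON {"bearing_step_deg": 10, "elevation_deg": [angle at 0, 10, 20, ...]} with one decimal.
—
{"bearing_step_deg": 10, "elevation_deg": [14.3, 11.6, 10.7, 11.3, 10.3, 8.6, 4.5, 1.8, 2.1, 0.5, 0.8, 0.7, 0.8, 0.4, 0.6, 1.3, 1.7, 1.4, 0.0, -0.1, -0.1, -0.1, -0.1, -0.0, -0.0, 1.1, 3.5, 4.0, 4.0, 4.4, 8.0, 9.2, 8.2, 6.8, 10.7, 14.7]}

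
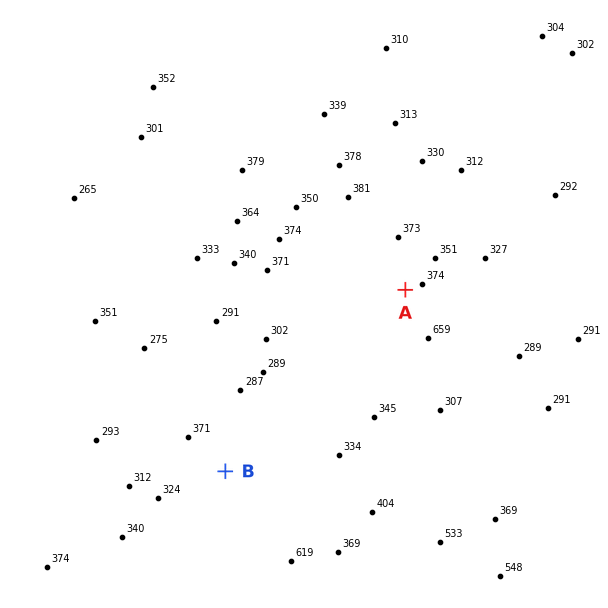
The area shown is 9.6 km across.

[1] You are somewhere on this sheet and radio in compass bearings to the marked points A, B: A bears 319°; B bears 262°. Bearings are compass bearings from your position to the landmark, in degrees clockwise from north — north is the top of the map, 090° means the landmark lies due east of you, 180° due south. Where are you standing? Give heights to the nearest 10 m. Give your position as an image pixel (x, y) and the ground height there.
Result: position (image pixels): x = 526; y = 429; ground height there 290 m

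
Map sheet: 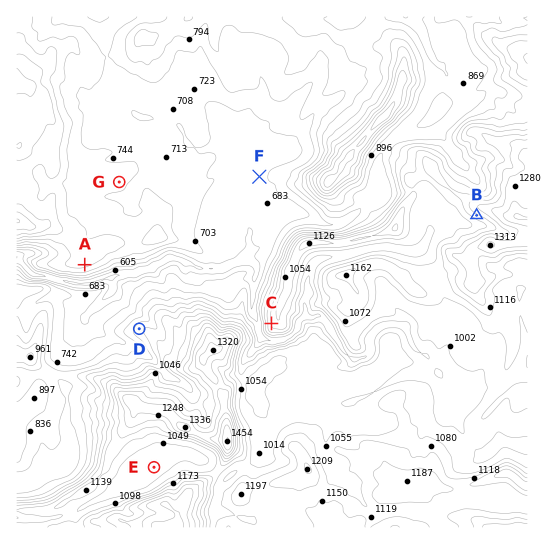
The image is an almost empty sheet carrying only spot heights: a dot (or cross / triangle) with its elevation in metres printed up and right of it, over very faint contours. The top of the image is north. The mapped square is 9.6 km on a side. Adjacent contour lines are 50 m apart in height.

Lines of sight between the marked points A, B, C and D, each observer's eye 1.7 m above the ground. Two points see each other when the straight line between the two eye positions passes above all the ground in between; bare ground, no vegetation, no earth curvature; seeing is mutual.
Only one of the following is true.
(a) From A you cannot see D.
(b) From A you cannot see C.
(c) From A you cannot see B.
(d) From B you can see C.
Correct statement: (c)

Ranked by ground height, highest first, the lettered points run E G F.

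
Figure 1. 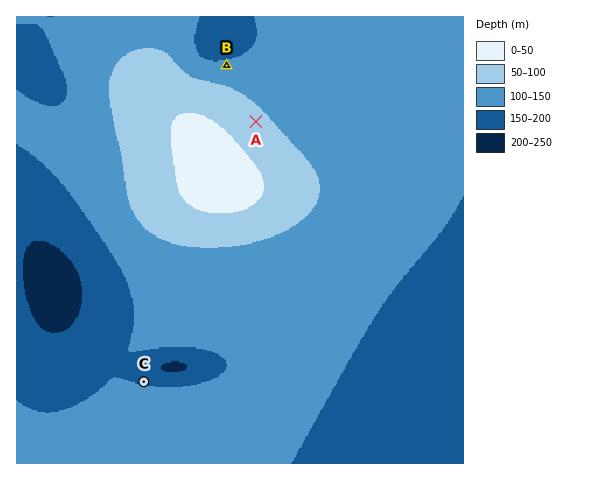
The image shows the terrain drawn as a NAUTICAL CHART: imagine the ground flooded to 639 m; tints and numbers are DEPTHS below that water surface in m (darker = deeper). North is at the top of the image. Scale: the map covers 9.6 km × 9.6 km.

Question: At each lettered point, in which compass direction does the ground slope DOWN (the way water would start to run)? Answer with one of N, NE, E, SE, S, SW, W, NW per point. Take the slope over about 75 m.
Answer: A NE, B N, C N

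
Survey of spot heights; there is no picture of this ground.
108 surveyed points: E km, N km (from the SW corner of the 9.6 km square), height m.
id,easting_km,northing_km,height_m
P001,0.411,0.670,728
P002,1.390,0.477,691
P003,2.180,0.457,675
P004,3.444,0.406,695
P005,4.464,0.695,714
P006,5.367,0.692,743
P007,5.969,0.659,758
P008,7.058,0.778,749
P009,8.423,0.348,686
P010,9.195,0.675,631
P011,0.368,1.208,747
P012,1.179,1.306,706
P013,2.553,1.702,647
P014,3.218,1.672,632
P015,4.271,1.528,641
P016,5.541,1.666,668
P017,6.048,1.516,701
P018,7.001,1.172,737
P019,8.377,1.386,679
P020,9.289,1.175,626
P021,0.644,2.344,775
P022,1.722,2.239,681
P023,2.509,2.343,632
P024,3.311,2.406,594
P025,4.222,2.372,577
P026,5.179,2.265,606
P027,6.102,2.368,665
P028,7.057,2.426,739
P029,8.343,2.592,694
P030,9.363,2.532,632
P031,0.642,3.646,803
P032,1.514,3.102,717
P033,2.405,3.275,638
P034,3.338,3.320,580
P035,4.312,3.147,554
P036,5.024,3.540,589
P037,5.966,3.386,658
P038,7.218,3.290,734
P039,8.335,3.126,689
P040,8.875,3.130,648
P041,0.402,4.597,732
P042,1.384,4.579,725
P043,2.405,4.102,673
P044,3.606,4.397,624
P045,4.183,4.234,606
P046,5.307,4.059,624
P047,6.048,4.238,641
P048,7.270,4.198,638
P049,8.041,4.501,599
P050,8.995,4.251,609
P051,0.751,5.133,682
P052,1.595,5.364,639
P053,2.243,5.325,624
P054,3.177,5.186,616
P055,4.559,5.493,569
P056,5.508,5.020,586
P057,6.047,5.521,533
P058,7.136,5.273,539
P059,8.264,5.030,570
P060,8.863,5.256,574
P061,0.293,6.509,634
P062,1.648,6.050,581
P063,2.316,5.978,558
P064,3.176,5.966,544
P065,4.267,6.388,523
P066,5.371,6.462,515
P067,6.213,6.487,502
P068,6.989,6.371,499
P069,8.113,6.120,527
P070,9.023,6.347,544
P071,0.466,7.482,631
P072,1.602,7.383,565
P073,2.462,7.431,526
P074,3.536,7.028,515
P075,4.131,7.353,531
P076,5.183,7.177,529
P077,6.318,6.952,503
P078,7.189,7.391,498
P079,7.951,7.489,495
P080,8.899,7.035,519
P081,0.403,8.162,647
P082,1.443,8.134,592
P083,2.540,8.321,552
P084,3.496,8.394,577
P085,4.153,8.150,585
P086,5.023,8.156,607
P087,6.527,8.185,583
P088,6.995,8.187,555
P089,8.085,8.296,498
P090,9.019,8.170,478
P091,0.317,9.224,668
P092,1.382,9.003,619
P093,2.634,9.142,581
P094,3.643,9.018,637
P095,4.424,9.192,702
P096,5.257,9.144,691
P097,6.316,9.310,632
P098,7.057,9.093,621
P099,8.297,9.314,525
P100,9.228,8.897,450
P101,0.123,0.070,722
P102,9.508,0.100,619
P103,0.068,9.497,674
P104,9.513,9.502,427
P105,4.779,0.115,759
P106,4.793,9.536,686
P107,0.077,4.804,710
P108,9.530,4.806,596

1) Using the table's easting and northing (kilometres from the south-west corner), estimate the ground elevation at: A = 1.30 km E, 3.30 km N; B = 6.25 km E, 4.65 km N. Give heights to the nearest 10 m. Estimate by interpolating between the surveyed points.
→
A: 750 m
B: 600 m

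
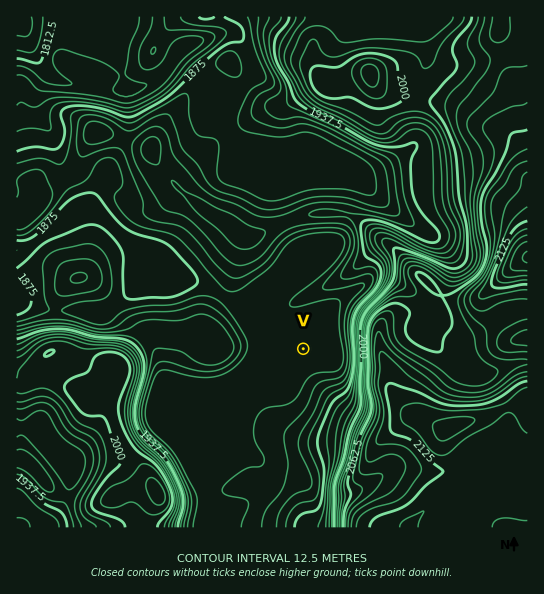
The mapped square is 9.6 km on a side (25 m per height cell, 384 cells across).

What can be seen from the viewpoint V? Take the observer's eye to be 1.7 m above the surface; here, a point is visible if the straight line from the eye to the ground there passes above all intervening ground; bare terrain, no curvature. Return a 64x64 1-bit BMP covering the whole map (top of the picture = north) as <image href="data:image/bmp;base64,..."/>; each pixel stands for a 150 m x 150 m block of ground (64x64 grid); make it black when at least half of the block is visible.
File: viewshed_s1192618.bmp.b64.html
<image width="64" height="64" href="data:image/bmp;base64,Qk0+AgAAAAAAAD4AAAAoAAAAQAAAAEAAAAABAAEAAAAAAAACAAATCwAAEwsAAAIAAAAAAAAA////AAAAAAAAADwAAcAAAAAAHAAB4AAAAAAcAAHAAAAAAD4AAYAAAAAAPgABAAAAAAB/AAGAAAAAAH8AAcAAAAAA/4AA4AAAAAH/wADgAAAAA//AAPAAAAAD/+AA8AAAAAf/8Bz4AAAAB//4f/gAAAAH//n//AAAAA/////8AAAAB/////wAAAAHP///+AAAAAcH///4AAAABwB///gAAAAHAH//+AAAAAcAf//4AAAABgA///gAAAAMAD//+AAAAAAAP//4AAAAAAB///gAAAAAAH//+AAAAAAA///4AAAAAAD///gAAAAAAH+f+AAAAAAAP4fEAAAAAAA/gf4AAAAAAD8A/8AAAAAAPwA/gAAAAAAfAB8AAAAAAB+AHwAAAAAAB4AcAAAAAAABwBgAAAAAAAD4MAAAAAHAAB/gAAAwAAAAAAAAABgAAAAAAAAAHgAAAAAAAAAfAAAAAAAAAB8AAAAAAAAAGAAAAAAAAAAAAAAAAAAAAAAAAAAAAAAAAAAAAAAAAAAAAAAAAA4AAAAAAAAAHwAAAAAAAAB/AAAAAAAAAP+AAAAAAAAH/8AAAAAAAA/+AAAAAAAAH/wAAAAAAAAcOAAAAAAAADAwAAAAAAAAMAAAAAAAAAAAAAAAAAAAAAAAAAAAAAAAAAAAAAAAAAAAAAAAAAAAAAAAAAAAAAAAAAAAAA=="/>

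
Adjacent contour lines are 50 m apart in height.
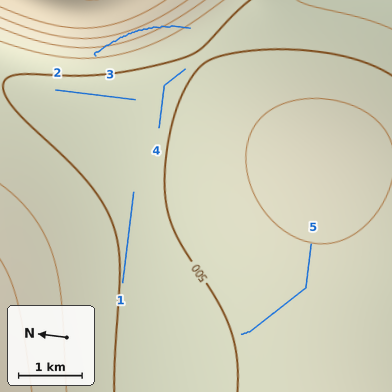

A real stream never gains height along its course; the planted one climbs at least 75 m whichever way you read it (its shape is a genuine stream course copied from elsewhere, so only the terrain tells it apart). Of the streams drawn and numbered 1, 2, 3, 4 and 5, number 3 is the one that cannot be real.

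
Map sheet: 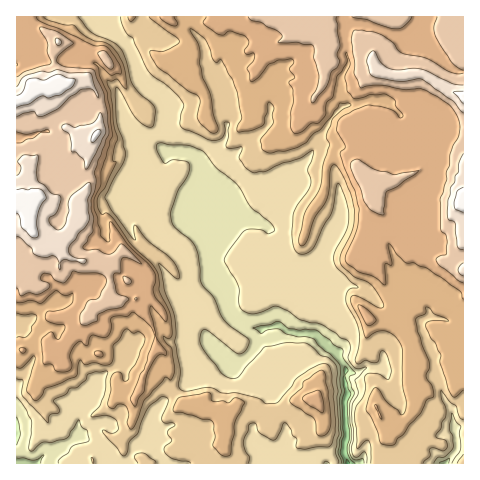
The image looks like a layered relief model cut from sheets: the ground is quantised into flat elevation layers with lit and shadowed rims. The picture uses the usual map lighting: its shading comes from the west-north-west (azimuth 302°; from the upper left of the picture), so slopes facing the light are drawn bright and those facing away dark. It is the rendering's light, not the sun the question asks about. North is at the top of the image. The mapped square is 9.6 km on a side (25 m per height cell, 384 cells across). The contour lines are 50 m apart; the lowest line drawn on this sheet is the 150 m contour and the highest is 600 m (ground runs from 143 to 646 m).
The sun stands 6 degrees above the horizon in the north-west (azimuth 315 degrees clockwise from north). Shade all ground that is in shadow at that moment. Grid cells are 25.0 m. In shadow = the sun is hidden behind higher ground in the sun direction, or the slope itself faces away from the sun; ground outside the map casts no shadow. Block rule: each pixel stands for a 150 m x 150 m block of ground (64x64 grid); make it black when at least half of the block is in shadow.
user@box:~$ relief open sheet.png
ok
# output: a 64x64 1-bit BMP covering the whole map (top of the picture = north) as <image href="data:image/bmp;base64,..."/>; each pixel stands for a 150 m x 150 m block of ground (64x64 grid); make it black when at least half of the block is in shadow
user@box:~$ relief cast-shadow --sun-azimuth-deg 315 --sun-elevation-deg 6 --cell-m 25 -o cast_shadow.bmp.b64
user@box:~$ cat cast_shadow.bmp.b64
<image width="64" height="64" href="data:image/bmp;base64,Qk0+AgAAAAAAAD4AAAAoAAAAQAAAAEAAAAABAAEAAAAAAAACAAATCwAAEwsAAAIAAAAAAAAA////AAAAAADwAAHB4B/APjwBgIPgH8AeHwH4A+A/4gcfgfwD4B/DggXA/APgD4XOAaB+A+APAO8Enn/BwA8AbgzHfeHgLwBmH/N8sOA/AEYf8HwQAB8ACR/4P8AADwAJH/o/4AAPAAjD+D/AAA8AMMH+G9AADvAwYP+b+AAAcBBhz4/wAAAAACHHw+BABjwAAP/n4CAaPAAA/+/wAPA8AAB/6+A/4DgAAj/P4DwAAABwH/fAAAAAAP4Pt4IAAAAA/wBnAgAAAAB/wA4AAAAAAAfw3gAAAGAAM/gdAAAA4gET8RkAAAhAAAOjGAAAOACAH4EwAAD4AIAL/HAAAPgAAAH88AAAfAAAPP//gAB8AAA8///AAD4AAD5//8AAPgAAPj//gAA+AAA+P/8AAB4AAB5//wAADgAAAD//AAAODwAAP/4AAA4HgDgf/gAQDAHgOD/+AB8EACAYP/4AD8QAEBi//gAP4AAACB/8Aw/wAAAAH/gfg/gAAAAf/J7A+AAAPA/4jPD4QAD8D/wMMHwGAP+P3A4QfAAA/++YDhA/ADj/7zAIEB//+D/vcAgQH3/4B//gABAOf+AA/8AQGA8/4AAfwDAYDxjAAAeAMBwPAAAD14BwDgMAAAOHACQPBwAAAwAAJgVDAAAAAAACAAIAAAAAwAAAAgAAAABjgAACAAAAAEEAAALAAA=="/>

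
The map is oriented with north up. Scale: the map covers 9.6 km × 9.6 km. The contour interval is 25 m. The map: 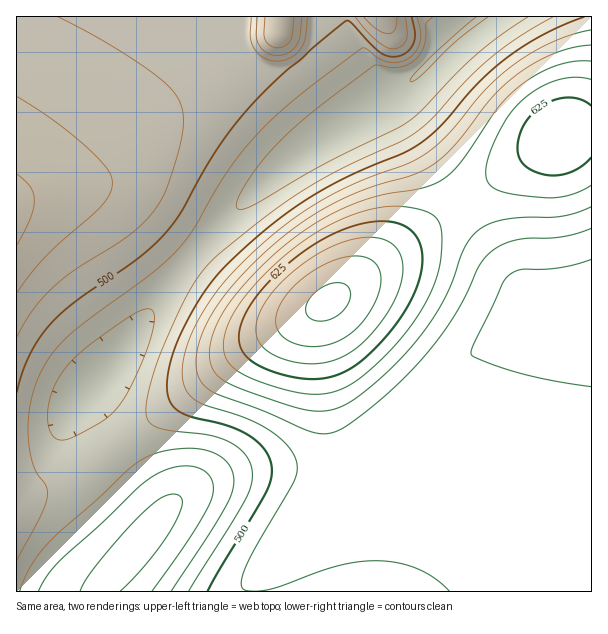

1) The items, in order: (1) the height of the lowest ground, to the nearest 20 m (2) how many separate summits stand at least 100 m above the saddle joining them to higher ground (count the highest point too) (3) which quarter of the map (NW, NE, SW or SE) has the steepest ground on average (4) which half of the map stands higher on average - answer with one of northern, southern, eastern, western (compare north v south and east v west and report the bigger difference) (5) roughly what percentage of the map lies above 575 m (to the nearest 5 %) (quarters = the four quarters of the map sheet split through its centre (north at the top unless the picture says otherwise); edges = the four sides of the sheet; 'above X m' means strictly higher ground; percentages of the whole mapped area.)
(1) The lowest point is down at roughly 400 m.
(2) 2 summits rise at least 100 m above their surroundings.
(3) Slopes are steepest in the north-east quarter.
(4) Taken as a whole, the eastern half is higher than the western.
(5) Ground above 575 m makes up about 15 % of the sheet.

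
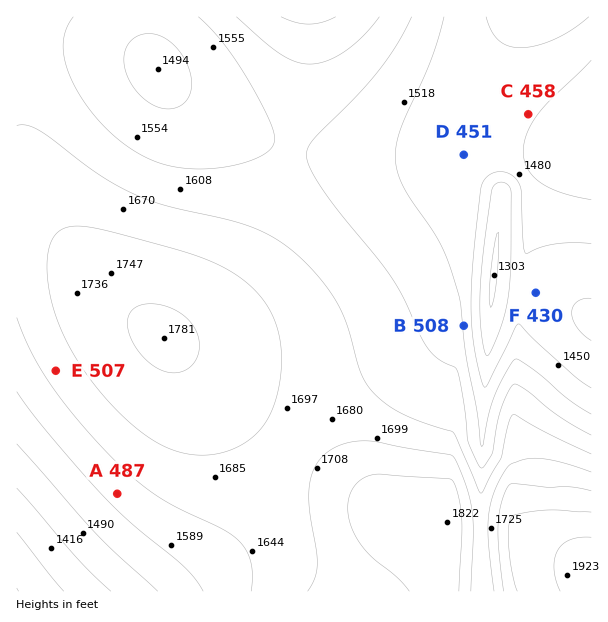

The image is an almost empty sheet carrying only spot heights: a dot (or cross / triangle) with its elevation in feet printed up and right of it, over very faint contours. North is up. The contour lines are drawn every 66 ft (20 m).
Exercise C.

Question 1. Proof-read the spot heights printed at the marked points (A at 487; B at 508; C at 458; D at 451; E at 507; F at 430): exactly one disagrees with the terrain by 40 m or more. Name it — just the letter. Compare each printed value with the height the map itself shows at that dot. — B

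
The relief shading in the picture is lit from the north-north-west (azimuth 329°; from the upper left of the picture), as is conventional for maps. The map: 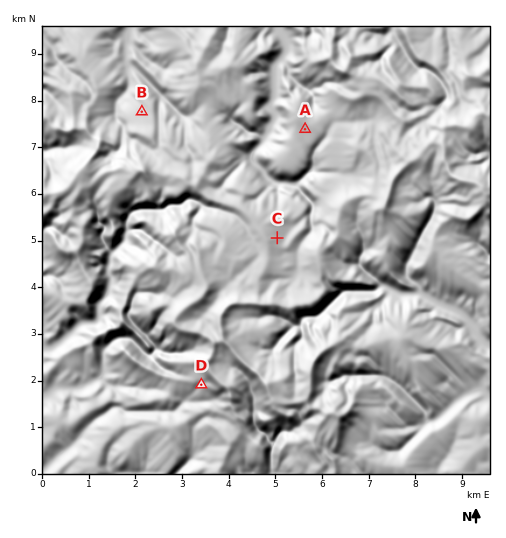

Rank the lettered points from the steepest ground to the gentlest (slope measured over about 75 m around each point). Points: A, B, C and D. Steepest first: D C B A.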